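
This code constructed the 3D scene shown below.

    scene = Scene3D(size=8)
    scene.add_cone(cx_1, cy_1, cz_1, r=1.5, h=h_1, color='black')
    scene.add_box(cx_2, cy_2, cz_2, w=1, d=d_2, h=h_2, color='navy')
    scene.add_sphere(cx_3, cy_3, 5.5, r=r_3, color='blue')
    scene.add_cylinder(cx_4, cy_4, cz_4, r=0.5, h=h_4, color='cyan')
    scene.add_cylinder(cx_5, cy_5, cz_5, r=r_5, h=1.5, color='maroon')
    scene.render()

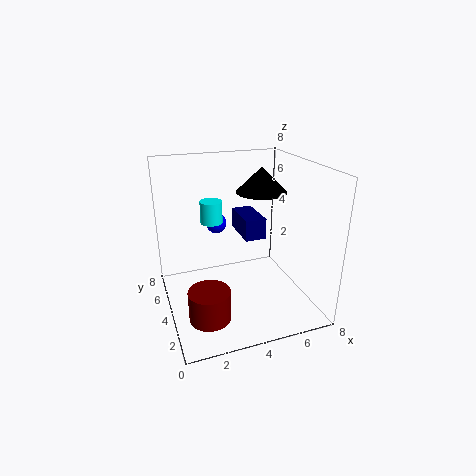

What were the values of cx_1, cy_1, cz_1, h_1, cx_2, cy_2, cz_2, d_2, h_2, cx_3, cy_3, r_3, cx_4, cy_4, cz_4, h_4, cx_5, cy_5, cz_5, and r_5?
cx_1 = 6, cy_1 = 5.5, cz_1 = 6, h_1 = 1.5, cx_2 = 3.5, cy_2 = 1.5, cz_2 = 5, d_2 = 2, h_2 = 1, cx_3 = 2.5, cy_3 = 3, r_3 = 0.5, cx_4 = 2, cy_4 = 2, cz_4 = 6, h_4 = 1, cx_5 = 1.5, cy_5 = 1, cz_5 = 1.5, r_5 = 1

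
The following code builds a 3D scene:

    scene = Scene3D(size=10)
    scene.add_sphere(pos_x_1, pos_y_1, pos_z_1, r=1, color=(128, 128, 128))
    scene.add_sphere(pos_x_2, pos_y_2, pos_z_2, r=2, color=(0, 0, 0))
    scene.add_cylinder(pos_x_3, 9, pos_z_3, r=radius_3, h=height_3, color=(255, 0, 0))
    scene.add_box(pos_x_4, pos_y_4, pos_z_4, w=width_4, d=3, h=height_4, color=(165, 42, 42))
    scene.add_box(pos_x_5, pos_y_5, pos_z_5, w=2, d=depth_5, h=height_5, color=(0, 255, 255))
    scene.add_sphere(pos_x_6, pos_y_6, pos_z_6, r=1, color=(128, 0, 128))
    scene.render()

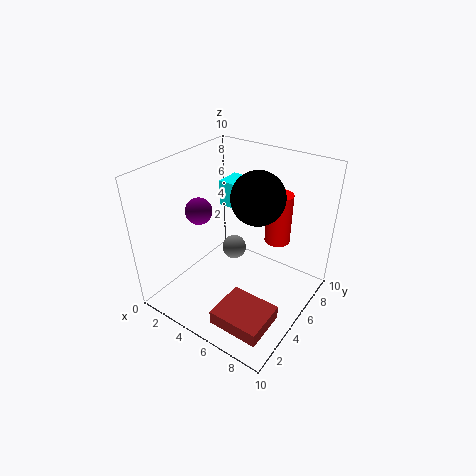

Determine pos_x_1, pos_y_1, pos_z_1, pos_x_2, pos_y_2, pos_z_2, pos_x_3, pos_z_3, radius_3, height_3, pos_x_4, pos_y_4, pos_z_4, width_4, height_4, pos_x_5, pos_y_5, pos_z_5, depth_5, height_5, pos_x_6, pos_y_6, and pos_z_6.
pos_x_1 = 2.5; pos_y_1 = 8; pos_z_1 = 1.5; pos_x_2 = 5; pos_y_2 = 7.5; pos_z_2 = 7; pos_x_3 = 6; pos_z_3 = 3; radius_3 = 1; height_3 = 4; pos_x_4 = 5.5; pos_y_4 = 1; pos_z_4 = 0.5; width_4 = 3.5; height_4 = 1; pos_x_5 = 1.5; pos_y_5 = 7.5; pos_z_5 = 5.5; depth_5 = 2; height_5 = 2; pos_x_6 = 1.5; pos_y_6 = 5; pos_z_6 = 6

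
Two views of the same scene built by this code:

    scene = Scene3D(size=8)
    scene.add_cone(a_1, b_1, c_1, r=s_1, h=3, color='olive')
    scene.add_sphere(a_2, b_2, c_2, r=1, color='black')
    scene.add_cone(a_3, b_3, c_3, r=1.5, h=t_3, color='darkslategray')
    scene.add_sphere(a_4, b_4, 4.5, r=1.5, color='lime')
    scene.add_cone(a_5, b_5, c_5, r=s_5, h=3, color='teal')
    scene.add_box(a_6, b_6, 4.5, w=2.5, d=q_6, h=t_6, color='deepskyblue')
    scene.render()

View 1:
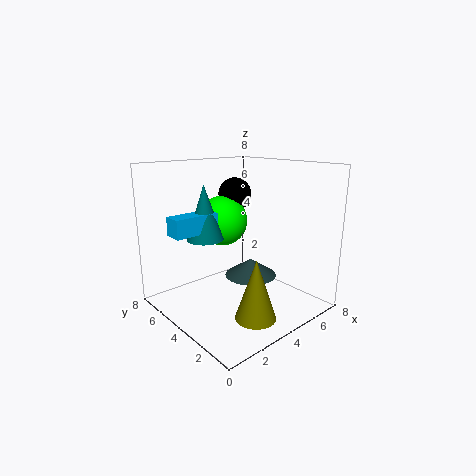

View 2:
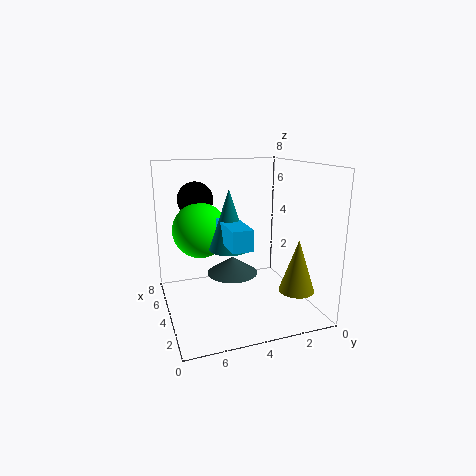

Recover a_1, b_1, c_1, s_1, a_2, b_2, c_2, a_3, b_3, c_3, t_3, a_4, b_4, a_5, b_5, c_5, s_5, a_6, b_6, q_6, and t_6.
a_1 = 2.5, b_1 = 1, c_1 = 1, s_1 = 1, a_2 = 5.5, b_2 = 6, c_2 = 6, a_3 = 5, b_3 = 4, c_3 = 1.5, t_3 = 1, a_4 = 4.5, b_4 = 6, a_5 = 2.5, b_5 = 5, c_5 = 4, s_5 = 1, a_6 = 0.5, b_6 = 4.5, q_6 = 1, t_6 = 1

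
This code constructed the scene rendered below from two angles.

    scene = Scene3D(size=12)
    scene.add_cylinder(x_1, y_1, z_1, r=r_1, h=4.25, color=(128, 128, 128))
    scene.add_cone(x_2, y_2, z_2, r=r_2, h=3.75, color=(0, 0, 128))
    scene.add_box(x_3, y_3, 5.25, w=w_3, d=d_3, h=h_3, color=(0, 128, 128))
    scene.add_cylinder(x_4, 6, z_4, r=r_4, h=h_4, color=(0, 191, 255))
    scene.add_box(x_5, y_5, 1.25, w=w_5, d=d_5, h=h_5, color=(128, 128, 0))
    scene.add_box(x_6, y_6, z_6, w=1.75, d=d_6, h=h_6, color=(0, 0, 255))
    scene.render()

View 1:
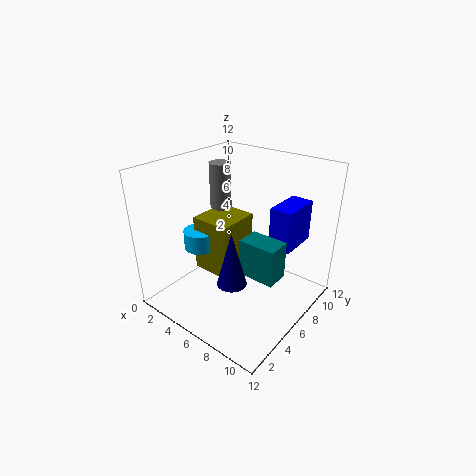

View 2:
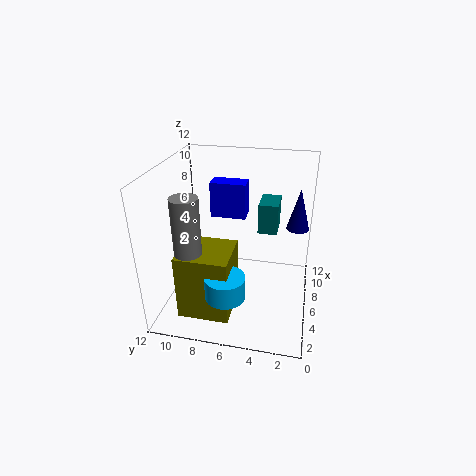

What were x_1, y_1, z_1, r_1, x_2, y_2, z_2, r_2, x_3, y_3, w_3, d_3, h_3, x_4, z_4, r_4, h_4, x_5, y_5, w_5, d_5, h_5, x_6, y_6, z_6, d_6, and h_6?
x_1 = 1.75; y_1 = 8.75; z_1 = 6.75; r_1 = 1; x_2 = 9.25; y_2 = 1.25; z_2 = 5.75; r_2 = 1; x_3 = 8.5; y_3 = 3; w_3 = 2.75; d_3 = 1.75; h_3 = 2.75; x_4 = 1.5; z_4 = 3.5; r_4 = 1.5; h_4 = 1.75; x_5 = 1; y_5 = 5.75; w_5 = 3.75; d_5 = 4; h_5 = 5.25; x_6 = 9; y_6 = 6; z_6 = 6.25; d_6 = 3.25; h_6 = 3.25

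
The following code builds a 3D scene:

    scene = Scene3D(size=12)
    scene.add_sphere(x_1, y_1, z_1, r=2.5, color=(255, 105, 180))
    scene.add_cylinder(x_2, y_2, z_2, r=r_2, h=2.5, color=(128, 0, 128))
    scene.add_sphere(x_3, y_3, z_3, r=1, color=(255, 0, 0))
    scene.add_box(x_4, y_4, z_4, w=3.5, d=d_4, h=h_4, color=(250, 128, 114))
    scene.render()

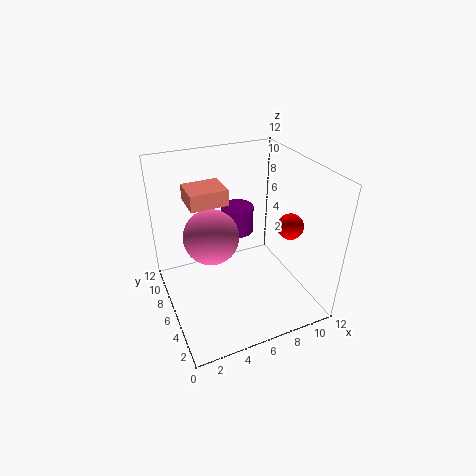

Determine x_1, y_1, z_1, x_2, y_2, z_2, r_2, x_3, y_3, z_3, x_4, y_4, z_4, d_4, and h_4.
x_1 = 4.5
y_1 = 8.5
z_1 = 5
x_2 = 7.5
y_2 = 9.5
z_2 = 4.5
r_2 = 1.5
x_3 = 9
y_3 = 3
z_3 = 8
x_4 = 3
y_4 = 9
z_4 = 7.5
d_4 = 3
h_4 = 1.5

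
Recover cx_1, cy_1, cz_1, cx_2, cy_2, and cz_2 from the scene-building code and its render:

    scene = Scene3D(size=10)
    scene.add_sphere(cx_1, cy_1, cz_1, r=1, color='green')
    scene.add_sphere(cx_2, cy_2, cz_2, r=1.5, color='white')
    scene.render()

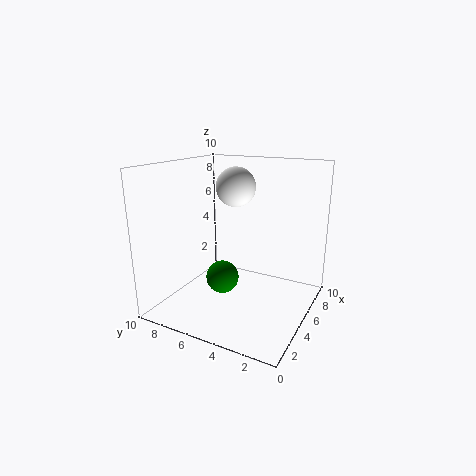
cx_1 = 2; cy_1 = 4.5; cz_1 = 3.5; cx_2 = 7.5; cy_2 = 6.5; cz_2 = 8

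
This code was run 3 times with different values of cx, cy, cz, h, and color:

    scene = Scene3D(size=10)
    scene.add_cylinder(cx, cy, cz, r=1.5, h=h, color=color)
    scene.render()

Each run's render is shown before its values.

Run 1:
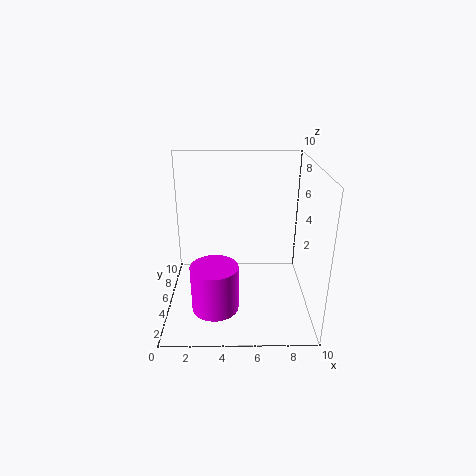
cx = 3.5; cy = 2; cz = 1.5; h = 3; color = 'magenta'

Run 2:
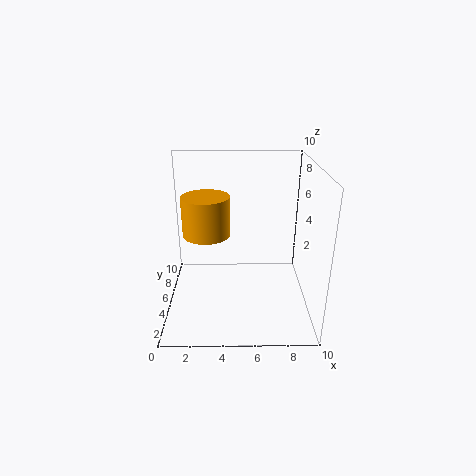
cx = 3; cy = 3.5; cz = 6; h = 2.5; color = 'orange'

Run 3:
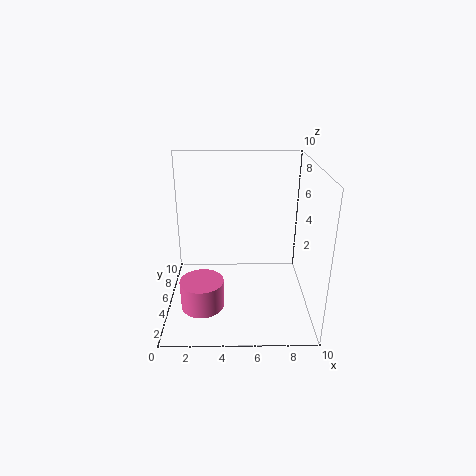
cx = 2.5; cy = 3.5; cz = 0.5; h = 2; color = 'hotpink'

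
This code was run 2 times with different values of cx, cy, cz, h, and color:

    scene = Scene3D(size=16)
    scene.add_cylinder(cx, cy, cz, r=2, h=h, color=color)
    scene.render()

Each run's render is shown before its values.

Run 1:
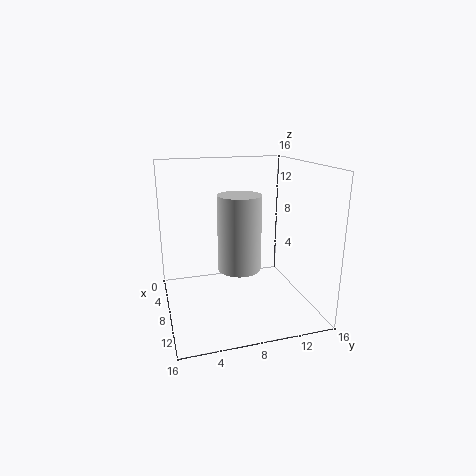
cx = 13.5; cy = 6.5; cz = 7; h = 7; color = 'lightgray'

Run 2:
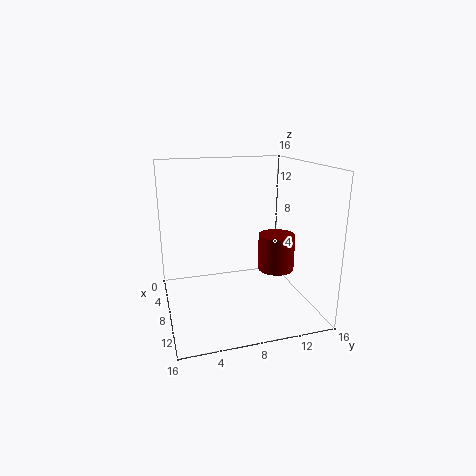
cx = 9.5; cy = 12; cz = 4.5; h = 4; color = 'maroon'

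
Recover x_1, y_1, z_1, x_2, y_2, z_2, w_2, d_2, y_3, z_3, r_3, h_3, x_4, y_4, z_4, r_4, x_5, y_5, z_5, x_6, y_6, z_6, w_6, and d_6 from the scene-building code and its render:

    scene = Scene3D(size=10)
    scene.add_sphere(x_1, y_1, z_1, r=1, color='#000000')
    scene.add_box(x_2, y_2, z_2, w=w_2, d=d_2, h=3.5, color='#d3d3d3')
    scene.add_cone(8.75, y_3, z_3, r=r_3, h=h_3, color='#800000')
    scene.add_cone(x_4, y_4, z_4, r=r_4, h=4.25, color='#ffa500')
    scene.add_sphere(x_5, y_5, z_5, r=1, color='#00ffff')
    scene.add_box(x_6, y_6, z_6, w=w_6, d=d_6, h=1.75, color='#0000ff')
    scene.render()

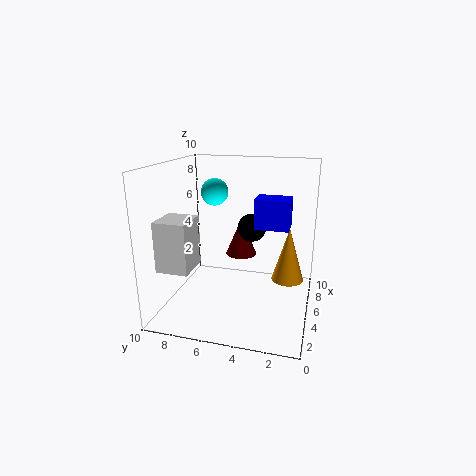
x_1 = 6, y_1 = 4.25, z_1 = 5.5, x_2 = 2.25, y_2 = 7.75, z_2 = 3, w_2 = 2.5, d_2 = 2.25, y_3 = 5.75, z_3 = 2.25, r_3 = 1.25, h_3 = 3, x_4 = 8, y_4 = 1.75, z_4 = 0.75, r_4 = 1.25, x_5 = 6.75, y_5 = 7.25, z_5 = 7.75, x_6 = 2, y_6 = 1.25, z_6 = 6.75, w_6 = 1.5, d_6 = 2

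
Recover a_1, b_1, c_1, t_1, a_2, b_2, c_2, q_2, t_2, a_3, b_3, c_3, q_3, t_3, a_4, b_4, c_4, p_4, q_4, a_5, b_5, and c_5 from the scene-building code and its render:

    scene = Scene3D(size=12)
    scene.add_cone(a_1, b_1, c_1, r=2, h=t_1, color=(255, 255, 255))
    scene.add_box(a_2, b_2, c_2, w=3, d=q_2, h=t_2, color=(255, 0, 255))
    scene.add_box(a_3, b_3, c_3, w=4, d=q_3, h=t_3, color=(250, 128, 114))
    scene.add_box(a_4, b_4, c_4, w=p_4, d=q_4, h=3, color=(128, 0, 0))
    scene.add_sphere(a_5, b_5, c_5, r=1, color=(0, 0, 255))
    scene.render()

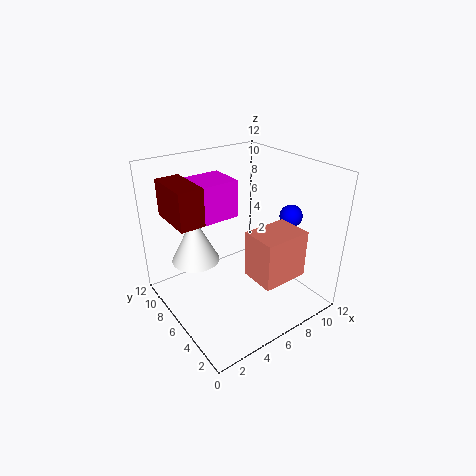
a_1 = 3; b_1 = 8; c_1 = 4; t_1 = 4; a_2 = 3; b_2 = 6; c_2 = 8; q_2 = 3; t_2 = 3; a_3 = 6; b_3 = 2; c_3 = 3; q_3 = 3; t_3 = 4; a_4 = 1; b_4 = 6; c_4 = 8; p_4 = 2; q_4 = 4; a_5 = 11; b_5 = 5; c_5 = 7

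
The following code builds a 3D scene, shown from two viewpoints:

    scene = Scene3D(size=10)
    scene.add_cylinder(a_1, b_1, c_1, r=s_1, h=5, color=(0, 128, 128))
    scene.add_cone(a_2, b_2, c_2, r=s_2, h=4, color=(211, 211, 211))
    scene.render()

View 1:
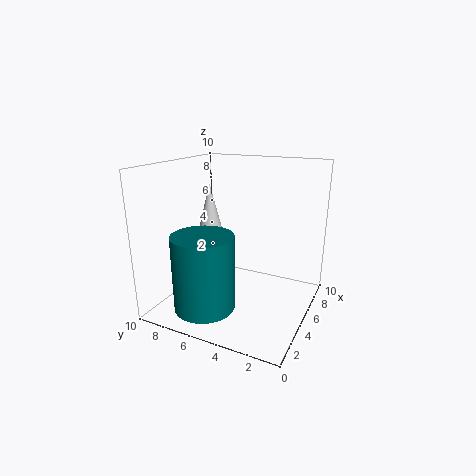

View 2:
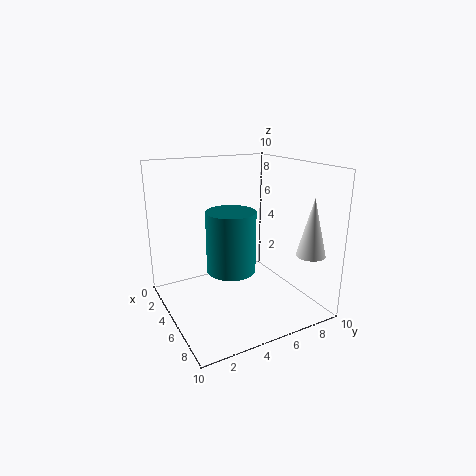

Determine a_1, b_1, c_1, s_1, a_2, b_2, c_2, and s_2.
a_1 = 2; b_1 = 6; c_1 = 1; s_1 = 2; a_2 = 8; b_2 = 9; c_2 = 4; s_2 = 1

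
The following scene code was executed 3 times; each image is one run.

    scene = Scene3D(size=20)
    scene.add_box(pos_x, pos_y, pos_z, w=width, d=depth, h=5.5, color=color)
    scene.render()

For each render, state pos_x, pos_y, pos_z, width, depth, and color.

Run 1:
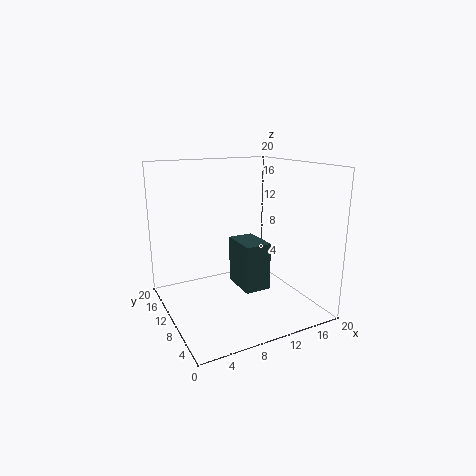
pos_x = 6.5, pos_y = 1, pos_z = 6.5, width = 3, depth = 4.5, color = 'darkslategray'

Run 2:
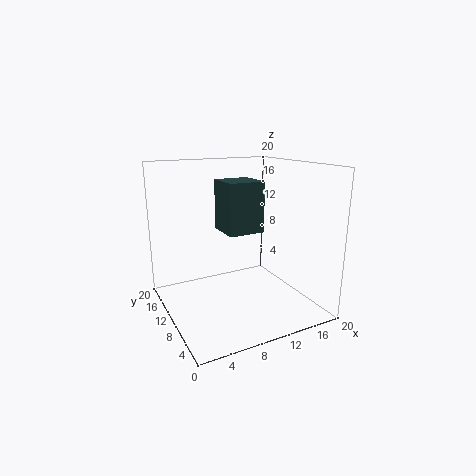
pos_x = 4.5, pos_y = 1, pos_z = 13.5, width = 4, depth = 4, color = 'darkslategray'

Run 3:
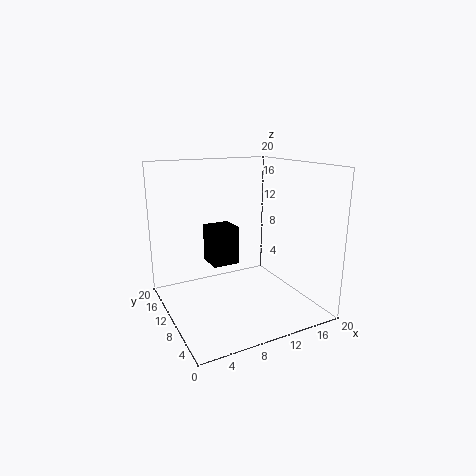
pos_x = 7, pos_y = 11.5, pos_z = 5.5, width = 4, depth = 4, color = 'black'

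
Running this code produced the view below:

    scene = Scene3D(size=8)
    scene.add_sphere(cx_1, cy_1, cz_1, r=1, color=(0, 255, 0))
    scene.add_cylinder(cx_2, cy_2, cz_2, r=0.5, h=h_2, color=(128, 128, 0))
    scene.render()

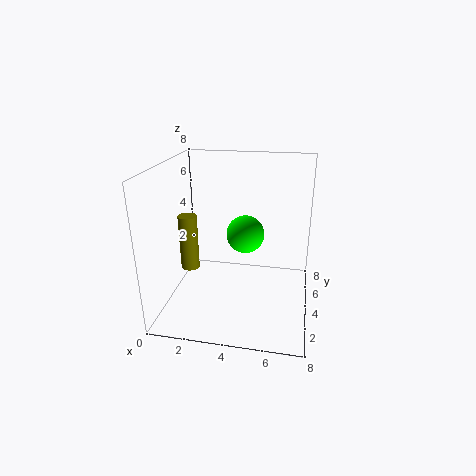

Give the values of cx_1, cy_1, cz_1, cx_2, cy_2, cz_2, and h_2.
cx_1 = 4.5; cy_1 = 3.5; cz_1 = 4.5; cx_2 = 1.5; cy_2 = 3; cz_2 = 2.5; h_2 = 3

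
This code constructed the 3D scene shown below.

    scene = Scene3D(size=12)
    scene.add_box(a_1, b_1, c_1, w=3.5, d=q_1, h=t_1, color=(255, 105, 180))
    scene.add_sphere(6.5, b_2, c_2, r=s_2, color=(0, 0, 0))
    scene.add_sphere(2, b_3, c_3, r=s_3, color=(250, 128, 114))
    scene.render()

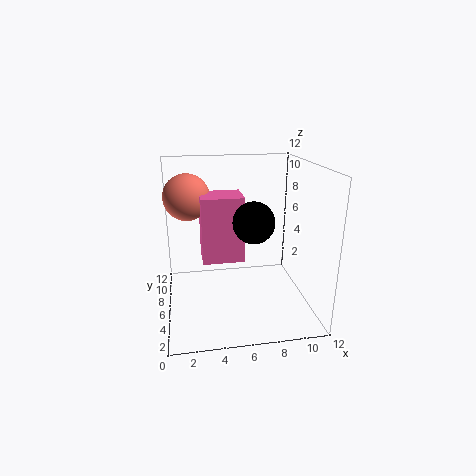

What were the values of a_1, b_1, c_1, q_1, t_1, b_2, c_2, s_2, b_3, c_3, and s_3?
a_1 = 3, b_1 = 5.5, c_1 = 4, q_1 = 3, t_1 = 5.5, b_2 = 2.5, c_2 = 8.5, s_2 = 1.5, b_3 = 8.5, c_3 = 9, s_3 = 2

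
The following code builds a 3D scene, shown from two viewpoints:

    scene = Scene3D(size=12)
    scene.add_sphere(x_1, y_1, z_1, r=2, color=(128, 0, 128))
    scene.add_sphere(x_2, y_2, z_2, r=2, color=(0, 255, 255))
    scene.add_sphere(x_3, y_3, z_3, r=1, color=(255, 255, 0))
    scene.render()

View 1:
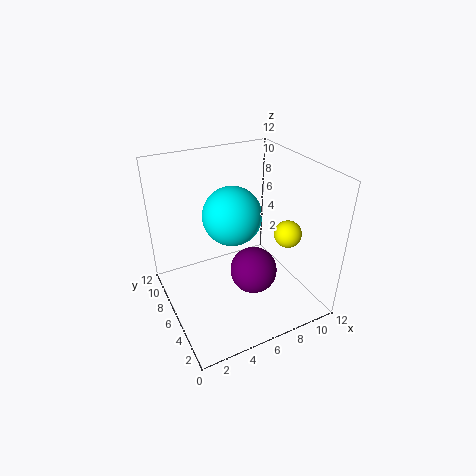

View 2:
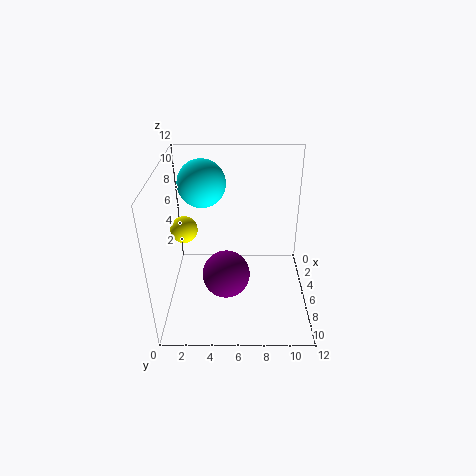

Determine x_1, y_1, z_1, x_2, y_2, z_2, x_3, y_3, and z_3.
x_1 = 7; y_1 = 5; z_1 = 3; x_2 = 4; y_2 = 3; z_2 = 10; x_3 = 8; y_3 = 2; z_3 = 8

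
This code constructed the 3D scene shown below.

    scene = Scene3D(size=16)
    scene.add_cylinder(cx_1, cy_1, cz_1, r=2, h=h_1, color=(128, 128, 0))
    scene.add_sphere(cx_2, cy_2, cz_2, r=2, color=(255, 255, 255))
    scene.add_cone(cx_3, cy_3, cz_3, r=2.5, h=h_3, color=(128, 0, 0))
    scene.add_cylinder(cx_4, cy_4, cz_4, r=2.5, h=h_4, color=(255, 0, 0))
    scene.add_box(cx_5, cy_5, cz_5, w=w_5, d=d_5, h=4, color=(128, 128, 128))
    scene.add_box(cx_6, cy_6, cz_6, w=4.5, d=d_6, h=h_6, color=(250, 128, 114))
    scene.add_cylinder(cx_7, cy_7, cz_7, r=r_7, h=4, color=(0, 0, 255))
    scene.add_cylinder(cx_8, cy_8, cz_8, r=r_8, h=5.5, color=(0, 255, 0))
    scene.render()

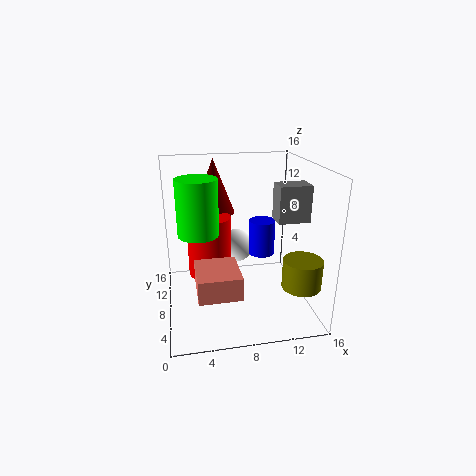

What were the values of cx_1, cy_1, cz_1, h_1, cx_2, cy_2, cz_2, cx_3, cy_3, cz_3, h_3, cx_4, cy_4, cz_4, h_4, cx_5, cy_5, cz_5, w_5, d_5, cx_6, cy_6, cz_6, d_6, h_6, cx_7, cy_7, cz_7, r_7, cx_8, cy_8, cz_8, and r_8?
cx_1 = 13.5, cy_1 = 2.5, cz_1 = 4.5, h_1 = 3, cx_2 = 8.5, cy_2 = 11.5, cz_2 = 5.5, cx_3 = 6, cy_3 = 13, cz_3 = 9.5, h_3 = 6.5, cx_4 = 5, cy_4 = 10, cz_4 = 3, h_4 = 7, cx_5 = 12, cy_5 = 6, cz_5 = 10, w_5 = 3.5, d_5 = 2.5, cx_6 = 3, cy_6 = 2.5, cz_6 = 3.5, d_6 = 5, h_6 = 2.5, cx_7 = 11, cy_7 = 9, cz_7 = 5.5, r_7 = 1.5, cx_8 = 3.5, cy_8 = 5, cz_8 = 10, r_8 = 2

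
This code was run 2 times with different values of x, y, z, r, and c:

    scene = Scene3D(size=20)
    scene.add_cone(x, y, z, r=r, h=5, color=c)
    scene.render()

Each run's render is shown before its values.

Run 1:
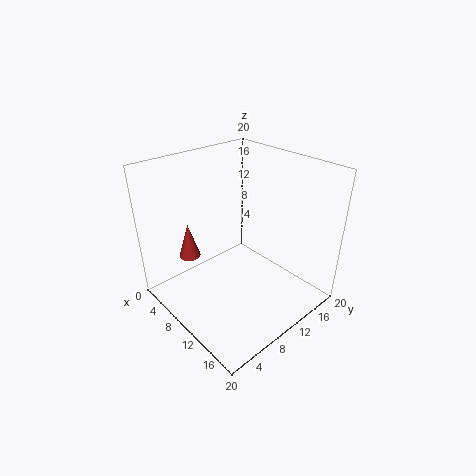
x = 5.25
y = 5
z = 7
r = 1.5
c = 'brown'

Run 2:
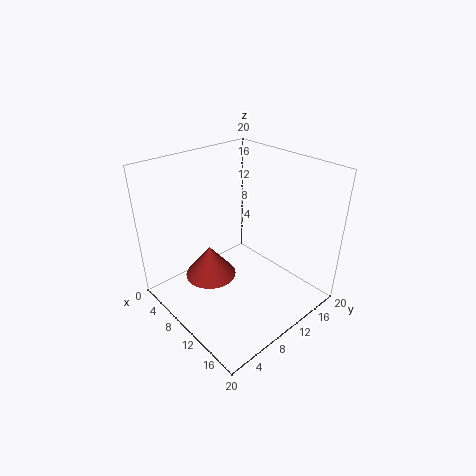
x = 4.25
y = 9.25
z = 1
r = 4
c = 'brown'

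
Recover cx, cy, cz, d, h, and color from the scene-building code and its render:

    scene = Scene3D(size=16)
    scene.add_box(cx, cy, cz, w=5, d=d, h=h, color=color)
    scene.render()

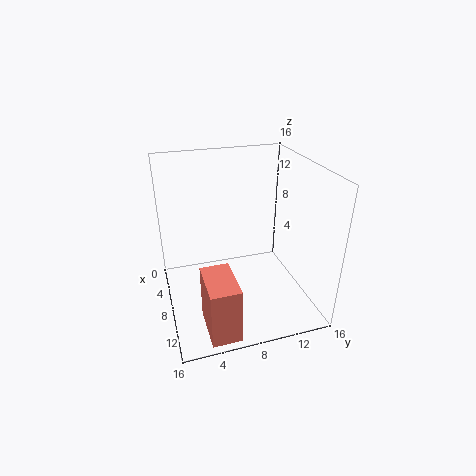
cx = 11, cy = 3, cz = 1, d = 3, h = 6, color = 'salmon'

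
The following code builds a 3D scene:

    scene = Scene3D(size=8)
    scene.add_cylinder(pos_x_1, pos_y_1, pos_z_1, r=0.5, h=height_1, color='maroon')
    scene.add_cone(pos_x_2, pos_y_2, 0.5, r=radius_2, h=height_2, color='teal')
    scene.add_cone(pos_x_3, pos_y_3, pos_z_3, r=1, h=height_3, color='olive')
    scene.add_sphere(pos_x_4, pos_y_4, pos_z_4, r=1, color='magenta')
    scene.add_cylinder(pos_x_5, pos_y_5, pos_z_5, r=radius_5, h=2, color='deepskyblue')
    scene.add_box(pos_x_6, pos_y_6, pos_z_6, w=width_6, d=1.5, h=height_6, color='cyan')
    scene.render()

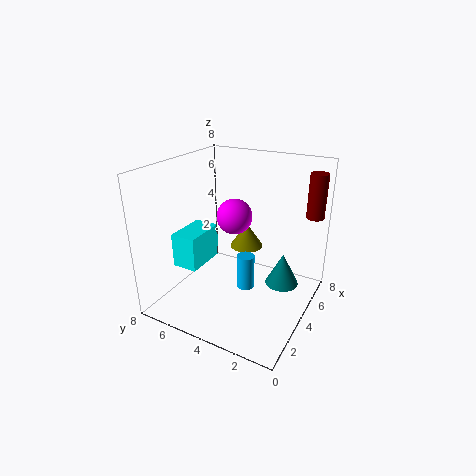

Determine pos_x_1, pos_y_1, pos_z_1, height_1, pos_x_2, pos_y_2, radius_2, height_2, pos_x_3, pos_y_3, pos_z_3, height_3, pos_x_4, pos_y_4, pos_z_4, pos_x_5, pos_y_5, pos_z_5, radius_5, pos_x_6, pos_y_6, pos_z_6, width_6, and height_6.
pos_x_1 = 6.5
pos_y_1 = 0.5
pos_z_1 = 5
height_1 = 2.5
pos_x_2 = 6
pos_y_2 = 2
radius_2 = 1
height_2 = 2
pos_x_3 = 6
pos_y_3 = 4.5
pos_z_3 = 2.5
height_3 = 1.5
pos_x_4 = 4.5
pos_y_4 = 4.5
pos_z_4 = 5
pos_x_5 = 4
pos_y_5 = 3.5
pos_z_5 = 1
radius_5 = 0.5
pos_x_6 = 2.5
pos_y_6 = 6
pos_z_6 = 2
width_6 = 2.5
height_6 = 2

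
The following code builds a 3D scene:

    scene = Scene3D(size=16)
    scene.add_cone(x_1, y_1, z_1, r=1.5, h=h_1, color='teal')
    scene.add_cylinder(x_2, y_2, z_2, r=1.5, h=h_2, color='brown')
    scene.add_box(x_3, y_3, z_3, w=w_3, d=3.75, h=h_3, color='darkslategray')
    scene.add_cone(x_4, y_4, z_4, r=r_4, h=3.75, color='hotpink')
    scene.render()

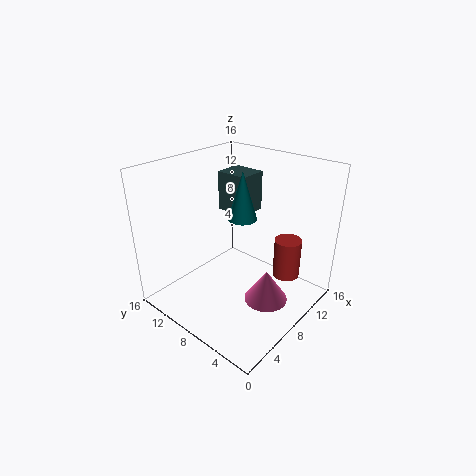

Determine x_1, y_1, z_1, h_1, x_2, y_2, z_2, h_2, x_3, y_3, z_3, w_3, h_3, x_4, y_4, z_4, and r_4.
x_1 = 7.25, y_1 = 6.75, z_1 = 11, h_1 = 5, x_2 = 11.25, y_2 = 3.5, z_2 = 3.5, h_2 = 4.5, x_3 = 9.25, y_3 = 8.25, z_3 = 10, w_3 = 3.25, h_3 = 4.5, x_4 = 9.25, y_4 = 4.75, z_4 = 0.5, r_4 = 2.5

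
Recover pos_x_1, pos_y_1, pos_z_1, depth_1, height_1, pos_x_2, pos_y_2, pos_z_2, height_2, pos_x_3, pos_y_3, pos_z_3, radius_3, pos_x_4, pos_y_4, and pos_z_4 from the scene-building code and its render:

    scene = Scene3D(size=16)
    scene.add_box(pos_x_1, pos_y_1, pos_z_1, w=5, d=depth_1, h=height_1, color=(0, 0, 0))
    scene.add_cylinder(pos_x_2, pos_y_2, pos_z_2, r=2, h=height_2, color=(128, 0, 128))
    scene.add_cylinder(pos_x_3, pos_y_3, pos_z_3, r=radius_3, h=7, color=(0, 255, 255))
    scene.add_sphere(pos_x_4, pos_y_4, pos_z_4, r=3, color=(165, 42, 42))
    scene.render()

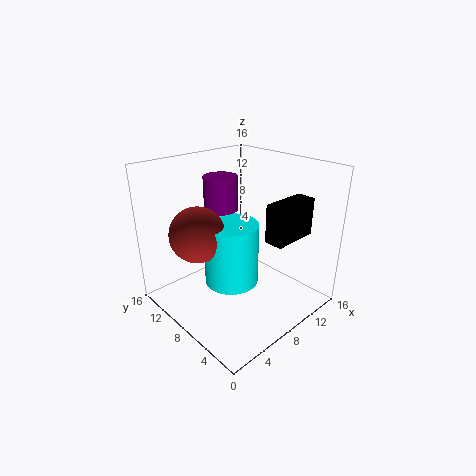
pos_x_1 = 8
pos_y_1 = 2
pos_z_1 = 9
depth_1 = 2
height_1 = 4
pos_x_2 = 9
pos_y_2 = 12
pos_z_2 = 10
height_2 = 4
pos_x_3 = 7
pos_y_3 = 8
pos_z_3 = 3
radius_3 = 3
pos_x_4 = 4
pos_y_4 = 10
pos_z_4 = 9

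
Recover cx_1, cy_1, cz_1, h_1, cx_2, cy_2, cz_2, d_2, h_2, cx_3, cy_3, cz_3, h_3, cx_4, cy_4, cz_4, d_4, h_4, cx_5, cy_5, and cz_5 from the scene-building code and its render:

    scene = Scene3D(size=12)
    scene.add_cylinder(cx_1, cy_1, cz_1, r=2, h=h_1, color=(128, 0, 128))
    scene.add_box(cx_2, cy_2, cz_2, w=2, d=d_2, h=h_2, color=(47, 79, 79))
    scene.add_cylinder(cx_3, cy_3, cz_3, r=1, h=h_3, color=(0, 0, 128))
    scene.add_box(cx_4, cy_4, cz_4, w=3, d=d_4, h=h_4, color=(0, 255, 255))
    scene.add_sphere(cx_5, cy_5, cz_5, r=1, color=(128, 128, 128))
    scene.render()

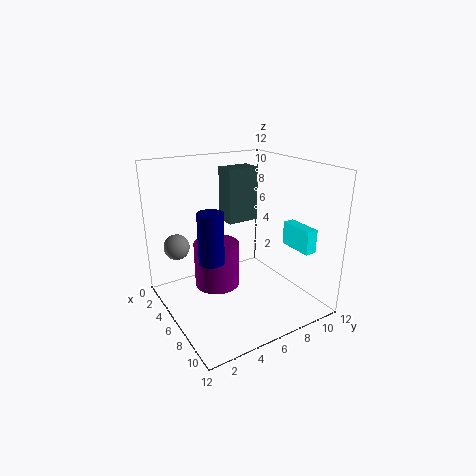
cx_1 = 4
cy_1 = 5
cz_1 = 1
h_1 = 4
cx_2 = 1
cy_2 = 7
cz_2 = 6
d_2 = 3
h_2 = 5
cx_3 = 7
cy_3 = 3
cz_3 = 5
h_3 = 4
cx_4 = 7
cy_4 = 10
cz_4 = 5
d_4 = 1
h_4 = 2
cx_5 = 5
cy_5 = 1
cz_5 = 6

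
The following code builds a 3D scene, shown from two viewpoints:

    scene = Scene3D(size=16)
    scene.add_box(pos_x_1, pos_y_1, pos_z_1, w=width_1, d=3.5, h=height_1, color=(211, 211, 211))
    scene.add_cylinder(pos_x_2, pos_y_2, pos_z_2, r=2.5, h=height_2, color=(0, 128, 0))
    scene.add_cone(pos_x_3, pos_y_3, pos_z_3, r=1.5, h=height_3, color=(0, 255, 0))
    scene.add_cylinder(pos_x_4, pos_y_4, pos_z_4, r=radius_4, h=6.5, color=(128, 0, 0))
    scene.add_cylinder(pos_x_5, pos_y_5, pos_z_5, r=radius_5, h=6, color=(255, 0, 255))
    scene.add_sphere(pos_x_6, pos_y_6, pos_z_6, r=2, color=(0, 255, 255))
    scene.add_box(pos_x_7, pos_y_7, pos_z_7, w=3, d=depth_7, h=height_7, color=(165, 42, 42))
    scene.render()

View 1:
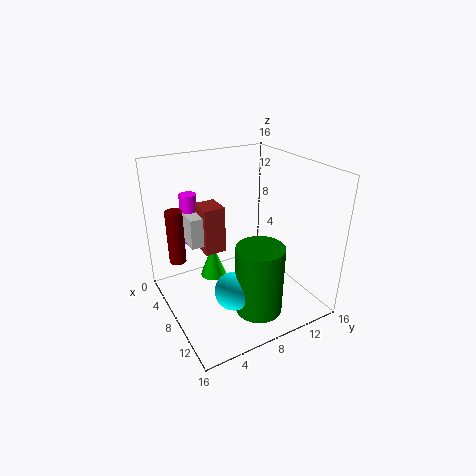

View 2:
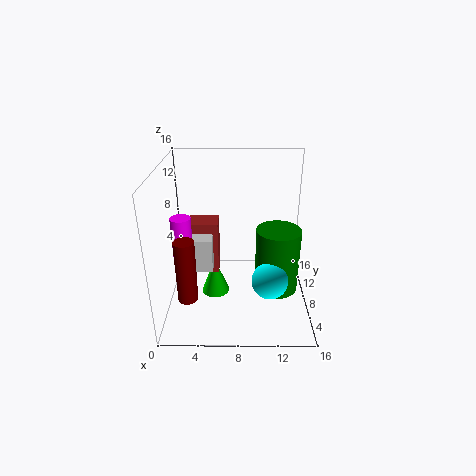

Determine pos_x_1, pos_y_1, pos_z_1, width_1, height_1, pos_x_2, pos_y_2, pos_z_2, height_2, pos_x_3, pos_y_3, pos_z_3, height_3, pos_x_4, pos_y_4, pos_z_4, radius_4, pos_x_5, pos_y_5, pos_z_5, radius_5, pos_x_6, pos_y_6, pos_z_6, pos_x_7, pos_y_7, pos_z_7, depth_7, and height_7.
pos_x_1 = 2.5, pos_y_1 = 3.5, pos_z_1 = 6.5, width_1 = 3, height_1 = 3.5, pos_x_2 = 12.5, pos_y_2 = 8, pos_z_2 = 1.5, height_2 = 7.5, pos_x_3 = 5.5, pos_y_3 = 6, pos_z_3 = 2.5, height_3 = 4, pos_x_4 = 3, pos_y_4 = 2.5, pos_z_4 = 4, radius_4 = 1, pos_x_5 = 2.5, pos_y_5 = 4.5, pos_z_5 = 6, radius_5 = 1, pos_x_6 = 11.5, pos_y_6 = 5.5, pos_z_6 = 4, pos_x_7 = 3, pos_y_7 = 5, pos_z_7 = 5.5, depth_7 = 2.5, height_7 = 5.5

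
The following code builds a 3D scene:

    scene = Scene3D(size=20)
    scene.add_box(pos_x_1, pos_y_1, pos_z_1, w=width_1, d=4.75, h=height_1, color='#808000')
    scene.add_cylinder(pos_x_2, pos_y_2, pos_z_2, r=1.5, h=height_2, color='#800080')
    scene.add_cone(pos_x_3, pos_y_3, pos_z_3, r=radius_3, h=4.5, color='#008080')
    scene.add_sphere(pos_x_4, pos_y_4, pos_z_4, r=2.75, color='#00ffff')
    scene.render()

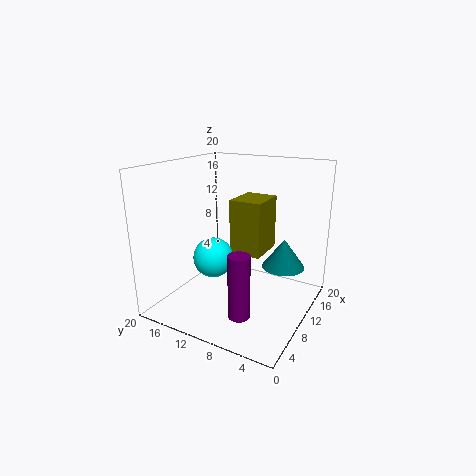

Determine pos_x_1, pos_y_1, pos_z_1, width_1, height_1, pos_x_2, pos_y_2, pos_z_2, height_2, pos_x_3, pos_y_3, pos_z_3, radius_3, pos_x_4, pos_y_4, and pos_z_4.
pos_x_1 = 11.5, pos_y_1 = 7.5, pos_z_1 = 6.75, width_1 = 5.75, height_1 = 8, pos_x_2 = 6.25, pos_y_2 = 7.75, pos_z_2 = 0.25, height_2 = 9, pos_x_3 = 16.25, pos_y_3 = 5.5, pos_z_3 = 4, radius_3 = 3.25, pos_x_4 = 7.5, pos_y_4 = 12.5, pos_z_4 = 7.5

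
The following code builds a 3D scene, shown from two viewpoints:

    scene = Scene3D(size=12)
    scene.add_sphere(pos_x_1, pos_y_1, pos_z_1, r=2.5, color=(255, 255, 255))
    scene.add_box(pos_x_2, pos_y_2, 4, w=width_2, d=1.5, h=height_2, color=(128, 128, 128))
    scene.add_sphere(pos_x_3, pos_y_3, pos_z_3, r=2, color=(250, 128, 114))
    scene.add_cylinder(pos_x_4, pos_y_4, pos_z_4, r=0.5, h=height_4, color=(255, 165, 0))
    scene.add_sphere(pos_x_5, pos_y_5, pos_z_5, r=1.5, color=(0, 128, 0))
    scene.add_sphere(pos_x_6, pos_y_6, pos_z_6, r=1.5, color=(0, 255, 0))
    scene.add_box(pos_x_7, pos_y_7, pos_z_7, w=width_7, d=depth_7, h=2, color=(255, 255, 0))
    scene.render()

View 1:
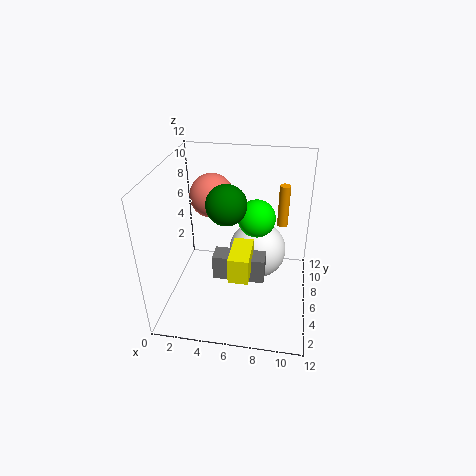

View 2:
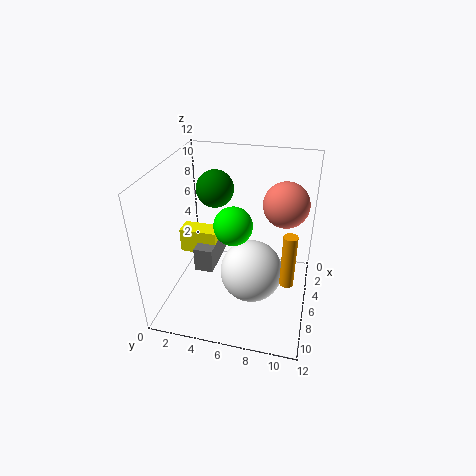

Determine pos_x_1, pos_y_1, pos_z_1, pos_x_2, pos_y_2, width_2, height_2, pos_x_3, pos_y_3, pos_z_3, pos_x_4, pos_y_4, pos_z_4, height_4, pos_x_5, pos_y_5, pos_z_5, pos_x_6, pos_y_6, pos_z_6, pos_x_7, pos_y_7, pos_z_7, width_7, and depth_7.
pos_x_1 = 7.5
pos_y_1 = 7.5
pos_z_1 = 4
pos_x_2 = 4.5
pos_y_2 = 3
width_2 = 4
height_2 = 2
pos_x_3 = 3
pos_y_3 = 9.5
pos_z_3 = 8
pos_x_4 = 9.5
pos_y_4 = 10.5
pos_z_4 = 5
height_4 = 4
pos_x_5 = 5.5
pos_y_5 = 4
pos_z_5 = 10
pos_x_6 = 7.5
pos_y_6 = 6
pos_z_6 = 8
pos_x_7 = 6
pos_y_7 = 1.5
pos_z_7 = 5
width_7 = 1.5
depth_7 = 3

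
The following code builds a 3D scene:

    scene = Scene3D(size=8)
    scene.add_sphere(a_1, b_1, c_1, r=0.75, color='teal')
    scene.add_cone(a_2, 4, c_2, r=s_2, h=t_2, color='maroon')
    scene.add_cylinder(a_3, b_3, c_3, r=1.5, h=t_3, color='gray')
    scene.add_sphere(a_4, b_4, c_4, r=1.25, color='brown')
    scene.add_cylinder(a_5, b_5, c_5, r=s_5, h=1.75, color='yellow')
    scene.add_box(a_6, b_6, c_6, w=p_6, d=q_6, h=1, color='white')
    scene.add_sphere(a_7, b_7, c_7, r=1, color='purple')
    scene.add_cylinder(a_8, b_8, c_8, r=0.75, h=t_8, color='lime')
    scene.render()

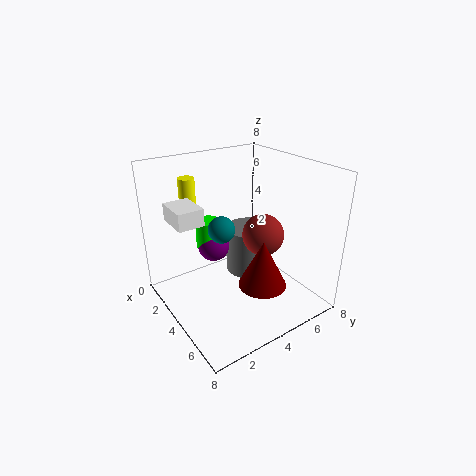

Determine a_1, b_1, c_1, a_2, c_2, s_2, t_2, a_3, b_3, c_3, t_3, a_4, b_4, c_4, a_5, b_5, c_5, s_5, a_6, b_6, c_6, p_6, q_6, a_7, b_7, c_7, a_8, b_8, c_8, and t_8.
a_1 = 3.5, b_1 = 3.25, c_1 = 4.5, a_2 = 6.25, c_2 = 2.25, s_2 = 1.25, t_2 = 2.5, a_3 = 2, b_3 = 6.25, c_3 = 0.25, t_3 = 3, a_4 = 3.75, b_4 = 6, c_4 = 3.5, a_5 = 0.5, b_5 = 2.75, c_5 = 5, s_5 = 0.5, a_6 = 1, b_6 = 1, c_6 = 4.75, p_6 = 2, q_6 = 1.5, a_7 = 1.25, b_7 = 4, c_7 = 2.25, a_8 = 1, b_8 = 3.75, c_8 = 2.25, t_8 = 1.75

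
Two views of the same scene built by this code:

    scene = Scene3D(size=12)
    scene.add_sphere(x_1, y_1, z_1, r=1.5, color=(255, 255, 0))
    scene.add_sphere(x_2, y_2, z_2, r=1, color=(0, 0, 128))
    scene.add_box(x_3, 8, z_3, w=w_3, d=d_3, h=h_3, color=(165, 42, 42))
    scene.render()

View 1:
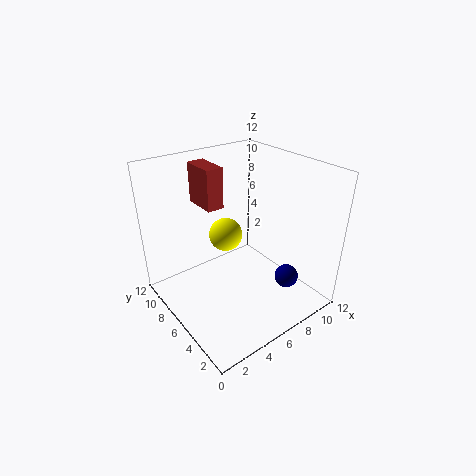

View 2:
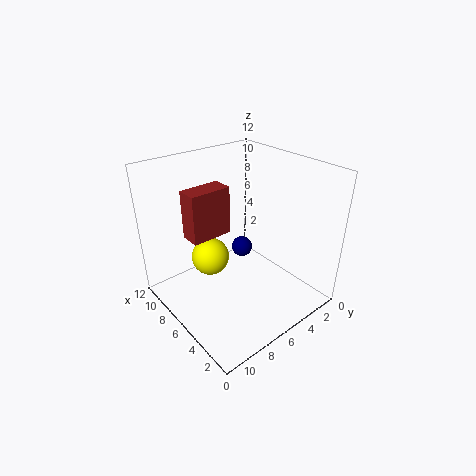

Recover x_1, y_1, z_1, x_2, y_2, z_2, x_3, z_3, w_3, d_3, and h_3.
x_1 = 6.5
y_1 = 8.5
z_1 = 5
x_2 = 9
y_2 = 3
z_2 = 2.5
x_3 = 4.5
z_3 = 8
w_3 = 1.5
d_3 = 3
h_3 = 3.5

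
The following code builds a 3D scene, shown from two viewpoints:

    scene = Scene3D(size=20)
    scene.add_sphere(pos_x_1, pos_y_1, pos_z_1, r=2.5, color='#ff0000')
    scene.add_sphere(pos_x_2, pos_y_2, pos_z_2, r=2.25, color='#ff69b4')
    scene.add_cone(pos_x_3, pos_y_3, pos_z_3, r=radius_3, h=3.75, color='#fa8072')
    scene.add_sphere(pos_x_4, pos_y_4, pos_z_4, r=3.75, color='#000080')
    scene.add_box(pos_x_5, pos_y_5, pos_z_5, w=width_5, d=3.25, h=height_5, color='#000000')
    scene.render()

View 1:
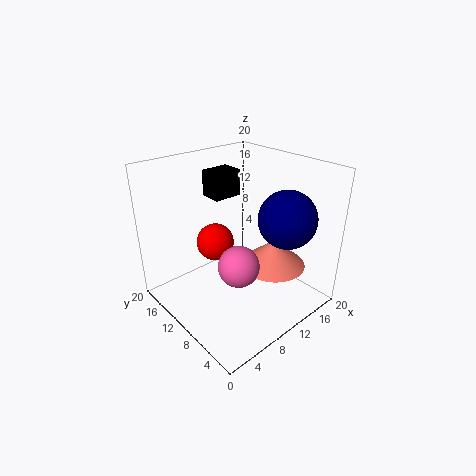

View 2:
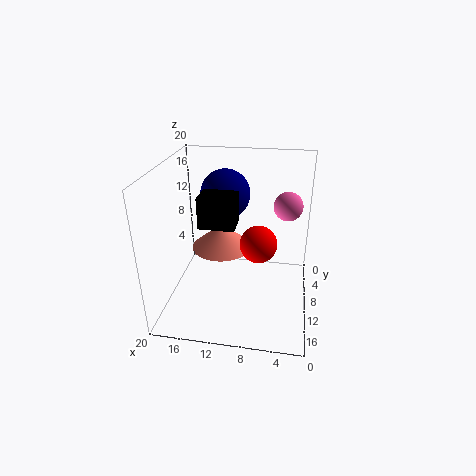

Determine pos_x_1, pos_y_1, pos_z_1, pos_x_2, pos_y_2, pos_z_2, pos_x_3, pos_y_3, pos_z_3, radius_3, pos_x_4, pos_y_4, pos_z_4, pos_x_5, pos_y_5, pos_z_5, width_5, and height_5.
pos_x_1 = 7; pos_y_1 = 11.25; pos_z_1 = 10; pos_x_2 = 3.5; pos_y_2 = 2.5; pos_z_2 = 12; pos_x_3 = 13.25; pos_y_3 = 6.25; pos_z_3 = 6.25; radius_3 = 4.5; pos_x_4 = 13; pos_y_4 = 4; pos_z_4 = 14; pos_x_5 = 9.25; pos_y_5 = 13.5; pos_z_5 = 14.5; width_5 = 4.25; height_5 = 3.75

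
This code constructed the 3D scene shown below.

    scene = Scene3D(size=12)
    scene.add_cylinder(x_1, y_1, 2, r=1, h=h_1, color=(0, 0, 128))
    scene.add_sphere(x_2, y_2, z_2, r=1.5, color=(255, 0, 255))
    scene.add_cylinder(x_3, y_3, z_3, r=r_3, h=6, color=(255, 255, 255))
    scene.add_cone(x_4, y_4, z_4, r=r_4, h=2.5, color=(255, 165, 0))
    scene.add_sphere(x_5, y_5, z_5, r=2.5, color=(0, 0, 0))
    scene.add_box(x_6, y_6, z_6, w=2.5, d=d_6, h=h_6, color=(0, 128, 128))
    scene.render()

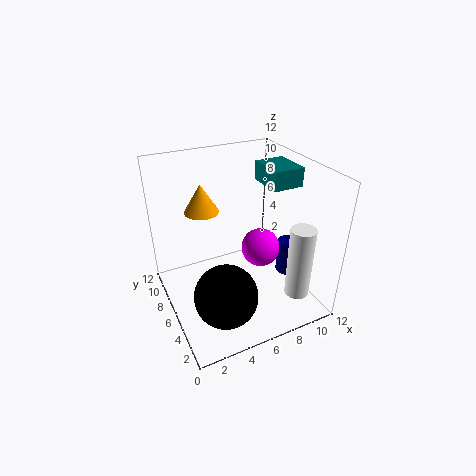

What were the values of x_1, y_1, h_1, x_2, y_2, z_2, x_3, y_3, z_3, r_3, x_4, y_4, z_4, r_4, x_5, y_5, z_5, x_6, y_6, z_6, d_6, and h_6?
x_1 = 10.5, y_1 = 5, h_1 = 3, x_2 = 7, y_2 = 4, z_2 = 6, x_3 = 9.5, y_3 = 2, z_3 = 2, r_3 = 1, x_4 = 4, y_4 = 9, z_4 = 7.5, r_4 = 1.5, x_5 = 3.5, y_5 = 3, z_5 = 3, x_6 = 8, y_6 = 4, z_6 = 10.5, d_6 = 3, h_6 = 1.5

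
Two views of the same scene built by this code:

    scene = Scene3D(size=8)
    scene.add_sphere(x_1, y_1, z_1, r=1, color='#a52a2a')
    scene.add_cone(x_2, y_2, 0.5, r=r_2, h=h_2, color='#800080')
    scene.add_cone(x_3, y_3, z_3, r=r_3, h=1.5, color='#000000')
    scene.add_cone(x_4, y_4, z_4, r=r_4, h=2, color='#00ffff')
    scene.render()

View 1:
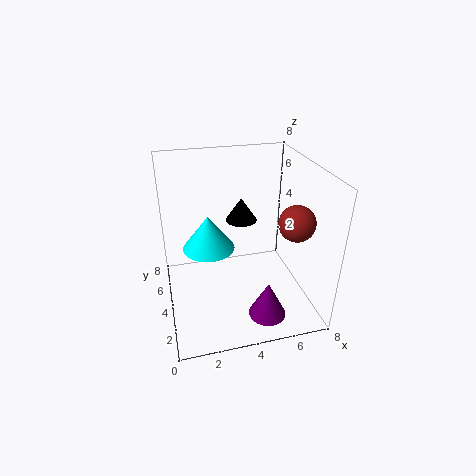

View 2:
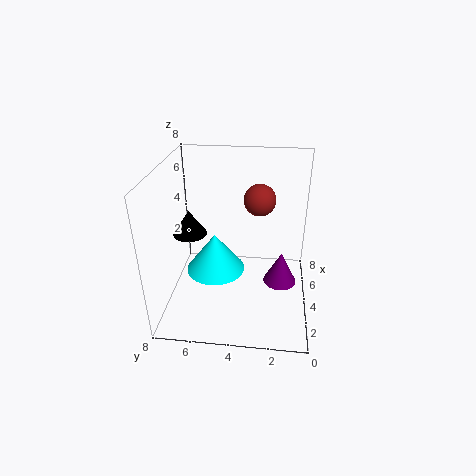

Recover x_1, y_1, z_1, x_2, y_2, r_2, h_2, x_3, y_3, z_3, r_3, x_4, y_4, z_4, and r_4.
x_1 = 7
y_1 = 3
z_1 = 5
x_2 = 5
y_2 = 1.5
r_2 = 1
h_2 = 2
x_3 = 5
y_3 = 7
z_3 = 3.5
r_3 = 1
x_4 = 2.5
y_4 = 5
z_4 = 3
r_4 = 1.5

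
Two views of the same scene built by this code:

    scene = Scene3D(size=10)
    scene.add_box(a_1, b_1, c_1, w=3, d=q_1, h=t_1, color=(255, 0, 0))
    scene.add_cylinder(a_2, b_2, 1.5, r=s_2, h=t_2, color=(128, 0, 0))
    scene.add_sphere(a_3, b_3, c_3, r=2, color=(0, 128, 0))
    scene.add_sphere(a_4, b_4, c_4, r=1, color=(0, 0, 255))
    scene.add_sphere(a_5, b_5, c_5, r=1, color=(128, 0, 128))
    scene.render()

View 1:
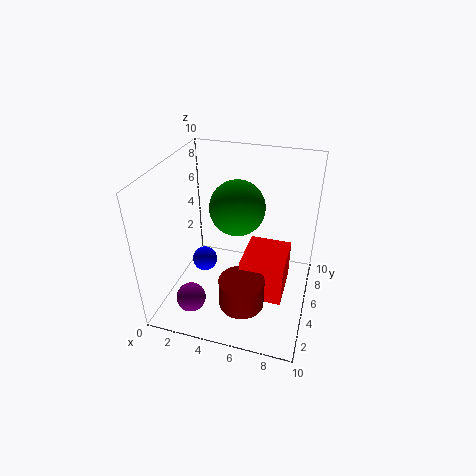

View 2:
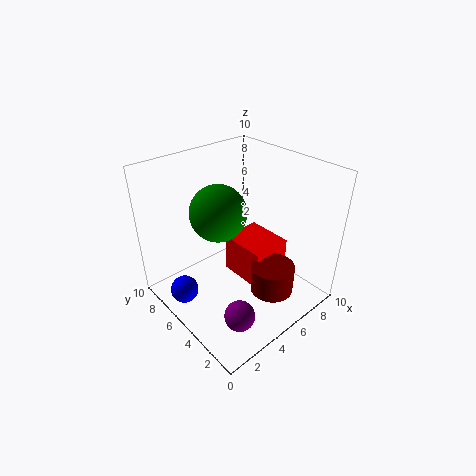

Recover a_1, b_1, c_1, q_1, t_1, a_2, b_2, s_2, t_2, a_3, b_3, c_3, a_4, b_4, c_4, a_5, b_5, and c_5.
a_1 = 5.5; b_1 = 3.5; c_1 = 1; q_1 = 3.5; t_1 = 3; a_2 = 6; b_2 = 2.5; s_2 = 1.5; t_2 = 2; a_3 = 4.5; b_3 = 6.5; c_3 = 6.5; a_4 = 1.5; b_4 = 7; c_4 = 1; a_5 = 2.5; b_5 = 2; c_5 = 1.5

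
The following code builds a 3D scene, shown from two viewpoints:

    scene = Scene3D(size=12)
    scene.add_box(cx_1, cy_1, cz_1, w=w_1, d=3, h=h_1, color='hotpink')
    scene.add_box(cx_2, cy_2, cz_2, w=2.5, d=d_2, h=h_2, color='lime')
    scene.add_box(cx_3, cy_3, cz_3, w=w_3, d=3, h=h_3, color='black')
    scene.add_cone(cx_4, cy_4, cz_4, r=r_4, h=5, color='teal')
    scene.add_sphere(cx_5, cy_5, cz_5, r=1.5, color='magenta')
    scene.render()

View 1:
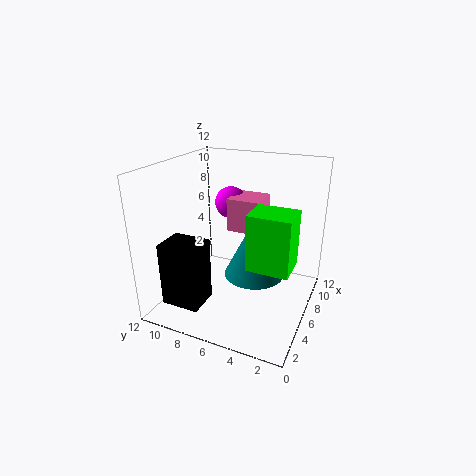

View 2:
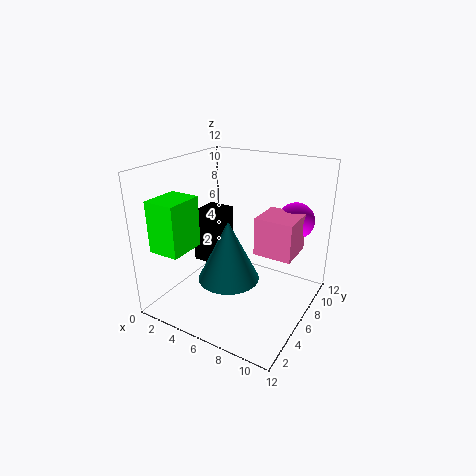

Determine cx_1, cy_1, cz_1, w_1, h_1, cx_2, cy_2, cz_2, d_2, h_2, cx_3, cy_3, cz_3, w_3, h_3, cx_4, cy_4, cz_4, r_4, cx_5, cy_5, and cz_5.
cx_1 = 8; cy_1 = 5; cz_1 = 5.5; w_1 = 3; h_1 = 3; cx_2 = 1.5; cy_2 = 0.5; cz_2 = 6; d_2 = 3; h_2 = 4; cx_3 = 0.5; cy_3 = 7; cz_3 = 2; w_3 = 2.5; h_3 = 5; cx_4 = 6; cy_4 = 4.5; cz_4 = 3; r_4 = 2.5; cx_5 = 10; cy_5 = 8.5; cz_5 = 7.5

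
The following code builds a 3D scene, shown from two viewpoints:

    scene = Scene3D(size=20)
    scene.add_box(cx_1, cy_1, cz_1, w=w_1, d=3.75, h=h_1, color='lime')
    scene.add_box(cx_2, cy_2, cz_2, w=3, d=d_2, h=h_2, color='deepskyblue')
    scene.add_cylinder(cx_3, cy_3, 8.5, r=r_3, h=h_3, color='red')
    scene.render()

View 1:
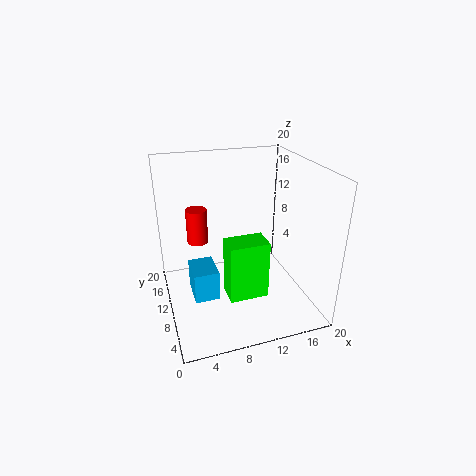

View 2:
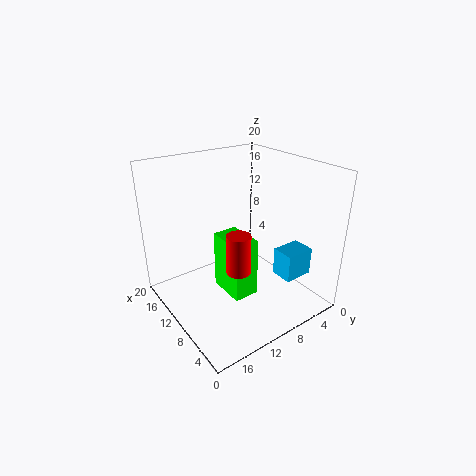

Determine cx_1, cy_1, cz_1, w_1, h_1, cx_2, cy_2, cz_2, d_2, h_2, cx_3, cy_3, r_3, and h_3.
cx_1 = 8.25
cy_1 = 7.75
cz_1 = 0.75
w_1 = 5.75
h_1 = 8.75
cx_2 = 2.5
cy_2 = 3.25
cz_2 = 5.75
d_2 = 4
h_2 = 3.75
cx_3 = 5
cy_3 = 13.5
r_3 = 1.5
h_3 = 5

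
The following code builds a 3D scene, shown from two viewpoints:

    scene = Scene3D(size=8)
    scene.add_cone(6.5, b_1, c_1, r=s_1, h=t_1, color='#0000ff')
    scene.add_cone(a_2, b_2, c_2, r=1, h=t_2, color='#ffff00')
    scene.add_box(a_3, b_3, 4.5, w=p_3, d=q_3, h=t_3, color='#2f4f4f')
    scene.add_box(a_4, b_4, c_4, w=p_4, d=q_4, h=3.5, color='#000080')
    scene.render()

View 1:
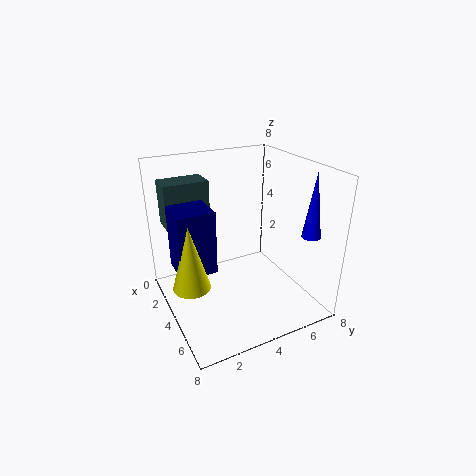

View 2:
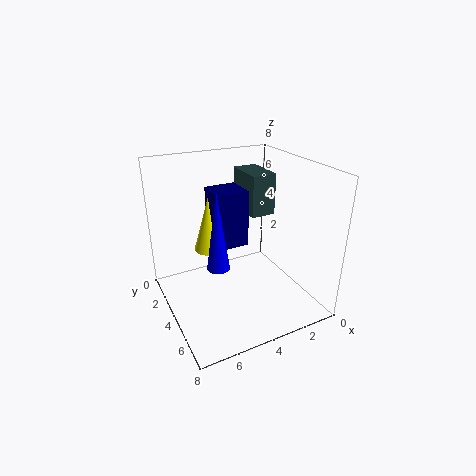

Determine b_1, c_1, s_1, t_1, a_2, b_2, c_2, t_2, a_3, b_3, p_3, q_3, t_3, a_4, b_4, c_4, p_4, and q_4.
b_1 = 7
c_1 = 4.5
s_1 = 0.5
t_1 = 3.5
a_2 = 4.5
b_2 = 1
c_2 = 2
t_2 = 3.5
a_3 = 1
b_3 = 0.5
p_3 = 1.5
q_3 = 2.5
t_3 = 2.5
a_4 = 2.5
b_4 = 0.5
c_4 = 2.5
p_4 = 2
q_4 = 2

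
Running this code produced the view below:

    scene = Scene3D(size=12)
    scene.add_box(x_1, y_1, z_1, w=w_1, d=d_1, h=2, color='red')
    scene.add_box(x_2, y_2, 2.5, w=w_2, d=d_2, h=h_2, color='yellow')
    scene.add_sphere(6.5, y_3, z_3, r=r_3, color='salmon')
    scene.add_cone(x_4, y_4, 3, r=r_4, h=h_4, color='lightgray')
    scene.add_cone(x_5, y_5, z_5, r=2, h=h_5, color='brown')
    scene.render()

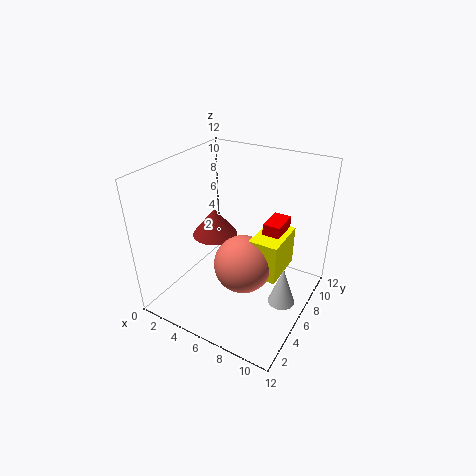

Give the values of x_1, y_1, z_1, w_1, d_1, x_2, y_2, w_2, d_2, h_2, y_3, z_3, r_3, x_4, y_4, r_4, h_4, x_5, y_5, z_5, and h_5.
x_1 = 7.5, y_1 = 7.5, z_1 = 5, w_1 = 1.5, d_1 = 2.5, x_2 = 7, y_2 = 6, w_2 = 2.5, d_2 = 4, h_2 = 3.5, y_3 = 6, z_3 = 3.5, r_3 = 2.5, x_4 = 11, y_4 = 4, r_4 = 1, h_4 = 3, x_5 = 3, y_5 = 7, z_5 = 5, h_5 = 2.5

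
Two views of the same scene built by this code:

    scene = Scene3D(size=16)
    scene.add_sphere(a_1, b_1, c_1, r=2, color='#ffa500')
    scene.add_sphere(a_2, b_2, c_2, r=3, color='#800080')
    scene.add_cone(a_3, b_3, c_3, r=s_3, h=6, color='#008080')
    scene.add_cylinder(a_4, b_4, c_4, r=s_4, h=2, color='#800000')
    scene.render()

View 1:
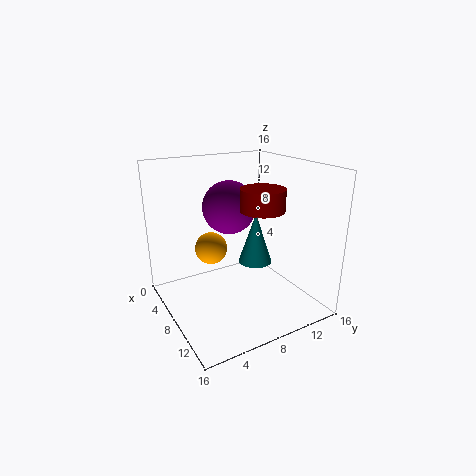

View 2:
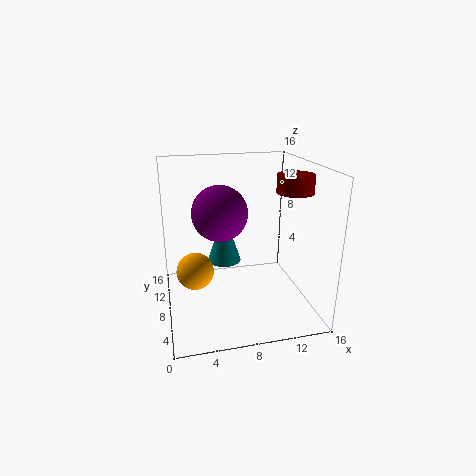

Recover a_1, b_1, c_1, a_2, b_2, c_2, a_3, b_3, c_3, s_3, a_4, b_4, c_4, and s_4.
a_1 = 3; b_1 = 7; c_1 = 5; a_2 = 6; b_2 = 8; c_2 = 11; a_3 = 7; b_3 = 11; c_3 = 4; s_3 = 2; a_4 = 14; b_4 = 7; c_4 = 13; s_4 = 2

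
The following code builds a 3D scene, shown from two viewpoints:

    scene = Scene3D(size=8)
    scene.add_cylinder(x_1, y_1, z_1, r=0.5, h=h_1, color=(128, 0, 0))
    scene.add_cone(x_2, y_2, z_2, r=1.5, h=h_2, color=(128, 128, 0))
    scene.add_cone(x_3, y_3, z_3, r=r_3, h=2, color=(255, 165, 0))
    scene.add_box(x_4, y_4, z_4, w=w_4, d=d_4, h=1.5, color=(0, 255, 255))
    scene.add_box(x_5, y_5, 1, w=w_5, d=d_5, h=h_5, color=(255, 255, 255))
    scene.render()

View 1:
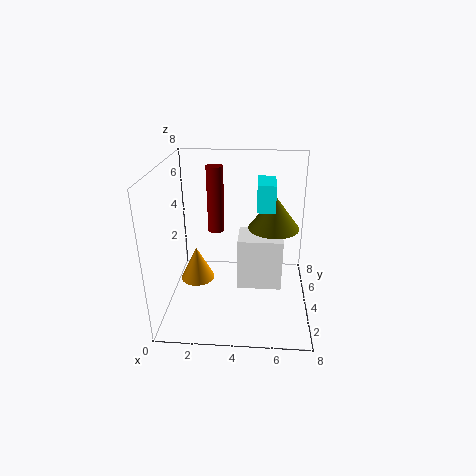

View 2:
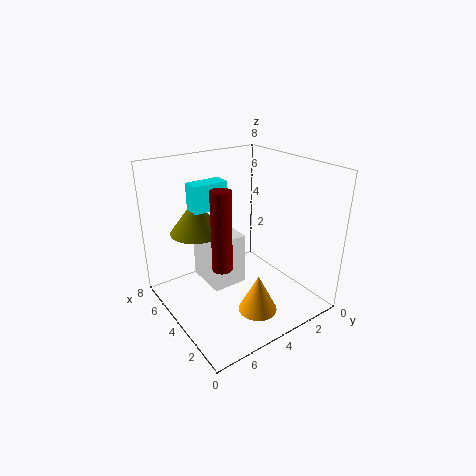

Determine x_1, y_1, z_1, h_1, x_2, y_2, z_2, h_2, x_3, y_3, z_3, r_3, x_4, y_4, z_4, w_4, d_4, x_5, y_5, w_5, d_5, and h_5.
x_1 = 2.5, y_1 = 6, z_1 = 3.5, h_1 = 4, x_2 = 6, y_2 = 5.5, z_2 = 4, h_2 = 2, x_3 = 1.5, y_3 = 4.5, z_3 = 1, r_3 = 1, x_4 = 5, y_4 = 4, z_4 = 5.5, w_4 = 1, d_4 = 2, x_5 = 4, y_5 = 3.5, w_5 = 2.5, d_5 = 2, h_5 = 3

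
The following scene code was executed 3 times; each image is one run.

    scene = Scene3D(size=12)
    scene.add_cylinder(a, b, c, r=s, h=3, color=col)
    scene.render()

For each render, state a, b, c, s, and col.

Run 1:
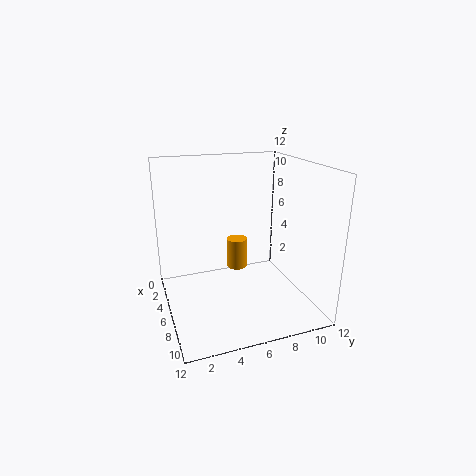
a = 1.5; b = 7.5; c = 1; s = 1; col = 'orange'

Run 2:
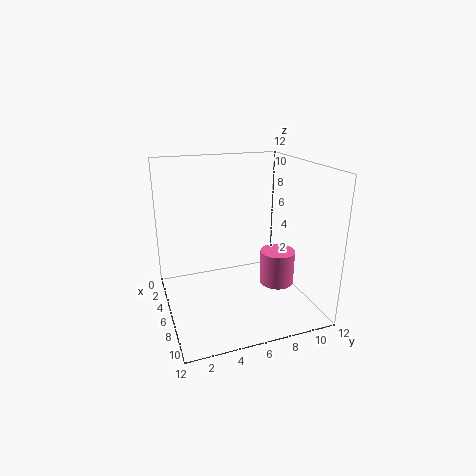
a = 6.5; b = 9.5; c = 1.5; s = 1.5; col = 'hotpink'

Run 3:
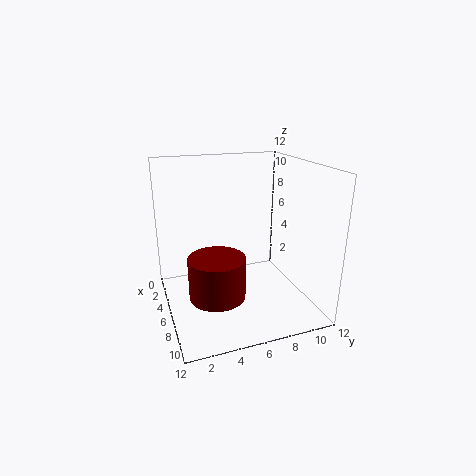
a = 10; b = 3; c = 3.5; s = 2; col = 'maroon'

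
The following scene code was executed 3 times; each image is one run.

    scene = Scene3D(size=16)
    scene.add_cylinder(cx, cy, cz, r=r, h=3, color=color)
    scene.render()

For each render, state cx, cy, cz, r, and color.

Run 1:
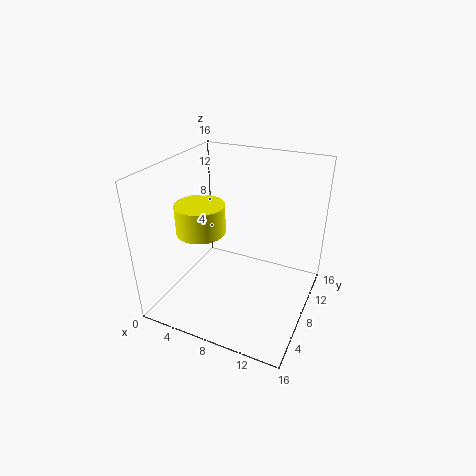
cx = 5.5, cy = 4.5, cz = 10, r = 2.5, color = 'yellow'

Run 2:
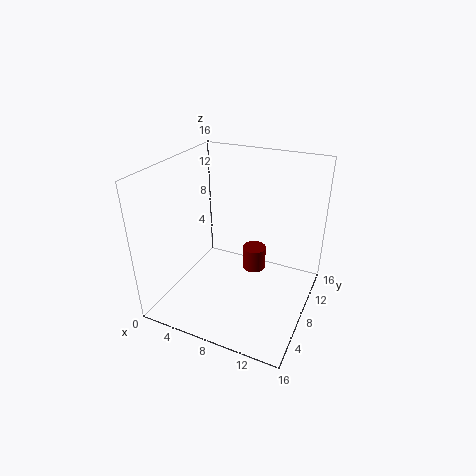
cx = 8, cy = 13, cz = 1, r = 1.5, color = 'maroon'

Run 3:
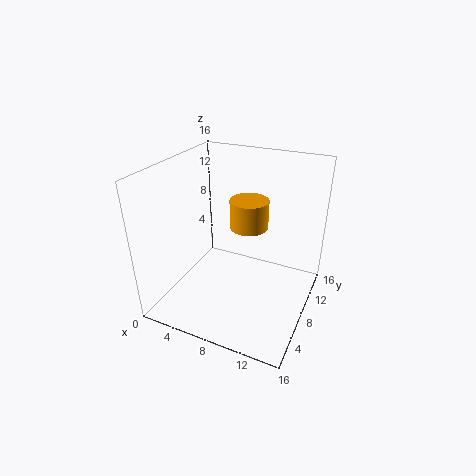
cx = 9.5, cy = 7.5, cz = 10, r = 2, color = 'orange'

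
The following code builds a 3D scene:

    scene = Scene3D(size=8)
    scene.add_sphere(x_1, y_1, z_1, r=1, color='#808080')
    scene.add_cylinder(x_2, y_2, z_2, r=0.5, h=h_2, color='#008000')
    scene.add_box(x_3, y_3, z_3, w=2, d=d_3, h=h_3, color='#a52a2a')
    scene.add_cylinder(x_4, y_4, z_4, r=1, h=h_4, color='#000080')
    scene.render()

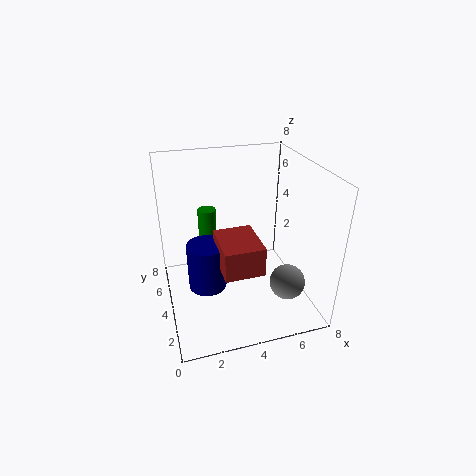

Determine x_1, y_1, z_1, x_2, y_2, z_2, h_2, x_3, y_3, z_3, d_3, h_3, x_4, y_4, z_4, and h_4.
x_1 = 6.5; y_1 = 2.5; z_1 = 1.5; x_2 = 2.5; y_2 = 5; z_2 = 2; h_2 = 3.5; x_3 = 2.5; y_3 = 1; z_3 = 3.5; d_3 = 2.5; h_3 = 1.5; x_4 = 2; y_4 = 3; z_4 = 2; h_4 = 2.5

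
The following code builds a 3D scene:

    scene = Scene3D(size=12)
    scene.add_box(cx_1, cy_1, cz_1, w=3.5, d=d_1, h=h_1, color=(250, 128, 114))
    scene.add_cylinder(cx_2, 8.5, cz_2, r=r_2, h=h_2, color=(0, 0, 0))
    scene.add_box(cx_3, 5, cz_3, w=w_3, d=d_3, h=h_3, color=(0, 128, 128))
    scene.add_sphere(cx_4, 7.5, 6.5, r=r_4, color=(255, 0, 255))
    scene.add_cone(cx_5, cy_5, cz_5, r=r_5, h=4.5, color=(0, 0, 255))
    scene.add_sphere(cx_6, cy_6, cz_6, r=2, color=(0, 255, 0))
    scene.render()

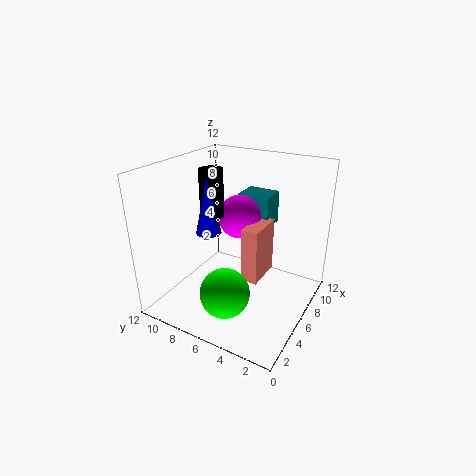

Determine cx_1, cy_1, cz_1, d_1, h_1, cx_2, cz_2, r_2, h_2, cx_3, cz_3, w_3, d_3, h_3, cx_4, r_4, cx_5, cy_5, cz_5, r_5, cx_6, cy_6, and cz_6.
cx_1 = 6.5
cy_1 = 4.5
cz_1 = 1.5
d_1 = 1.5
h_1 = 5
cx_2 = 6
cz_2 = 7.5
r_2 = 1
h_2 = 4
cx_3 = 9.5
cz_3 = 5.5
w_3 = 2.5
d_3 = 3
h_3 = 3
cx_4 = 9
r_4 = 2
cx_5 = 4
cy_5 = 7.5
cz_5 = 7
r_5 = 1
cx_6 = 3
cy_6 = 5.5
cz_6 = 2.5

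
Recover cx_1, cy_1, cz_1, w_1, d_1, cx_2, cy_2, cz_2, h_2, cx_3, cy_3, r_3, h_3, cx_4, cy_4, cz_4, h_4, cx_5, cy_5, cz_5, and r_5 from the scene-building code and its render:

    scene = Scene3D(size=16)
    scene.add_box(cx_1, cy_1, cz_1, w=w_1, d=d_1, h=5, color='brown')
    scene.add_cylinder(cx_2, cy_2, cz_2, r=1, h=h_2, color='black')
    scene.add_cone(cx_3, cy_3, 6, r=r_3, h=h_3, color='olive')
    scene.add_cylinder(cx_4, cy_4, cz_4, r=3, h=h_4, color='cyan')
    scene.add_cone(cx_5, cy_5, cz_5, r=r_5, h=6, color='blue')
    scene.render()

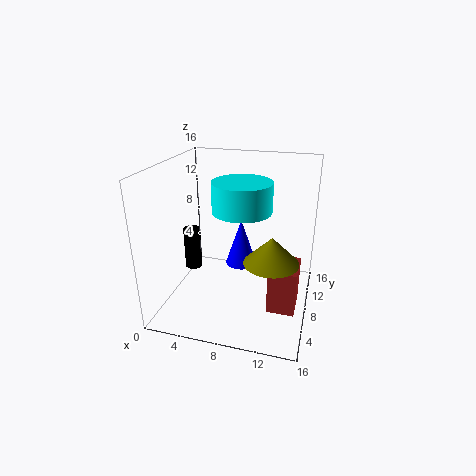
cx_1 = 12; cy_1 = 5; cz_1 = 1; w_1 = 3; d_1 = 4; cx_2 = 2; cy_2 = 9; cz_2 = 3; h_2 = 5; cx_3 = 12; cy_3 = 7; r_3 = 3; h_3 = 3; cx_4 = 9; cy_4 = 6; cz_4 = 12; h_4 = 3; cx_5 = 7; cy_5 = 13; cz_5 = 2; r_5 = 2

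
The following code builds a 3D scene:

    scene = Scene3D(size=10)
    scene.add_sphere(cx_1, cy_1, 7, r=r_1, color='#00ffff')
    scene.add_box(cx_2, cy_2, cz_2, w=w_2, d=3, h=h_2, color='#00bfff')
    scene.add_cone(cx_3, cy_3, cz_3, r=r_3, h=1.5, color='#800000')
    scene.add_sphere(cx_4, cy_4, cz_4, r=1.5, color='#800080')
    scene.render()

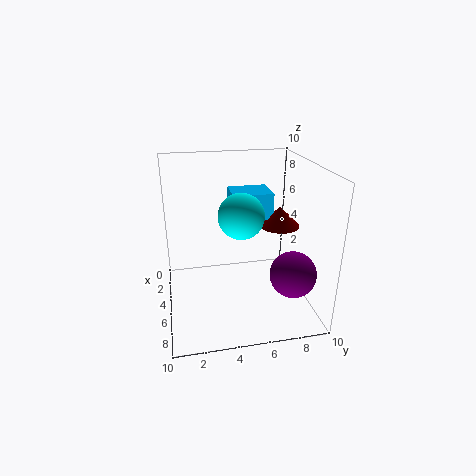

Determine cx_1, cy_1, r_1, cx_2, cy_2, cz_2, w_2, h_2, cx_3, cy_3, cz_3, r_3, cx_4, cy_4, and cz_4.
cx_1 = 6
cy_1 = 5
r_1 = 1.5
cx_2 = 1
cy_2 = 5
cz_2 = 5.5
w_2 = 2.5
h_2 = 2
cx_3 = 3.5
cy_3 = 8.5
cz_3 = 5
r_3 = 1.5
cx_4 = 8
cy_4 = 8
cz_4 = 3.5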